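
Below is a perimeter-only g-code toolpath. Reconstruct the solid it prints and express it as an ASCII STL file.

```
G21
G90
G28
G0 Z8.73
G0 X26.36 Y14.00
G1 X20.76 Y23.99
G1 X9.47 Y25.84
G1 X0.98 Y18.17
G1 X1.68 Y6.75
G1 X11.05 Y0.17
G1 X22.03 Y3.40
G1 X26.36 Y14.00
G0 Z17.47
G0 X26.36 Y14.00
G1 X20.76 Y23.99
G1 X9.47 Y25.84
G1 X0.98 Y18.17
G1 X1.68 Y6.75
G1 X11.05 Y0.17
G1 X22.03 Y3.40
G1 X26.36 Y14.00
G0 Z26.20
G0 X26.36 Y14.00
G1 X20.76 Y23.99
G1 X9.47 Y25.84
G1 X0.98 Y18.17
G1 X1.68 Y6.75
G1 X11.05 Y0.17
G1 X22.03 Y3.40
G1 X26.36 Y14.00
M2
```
solid part
  facet normal 0.0000 0.0000 -1.0000
    outer loop
      vertex 9.47 25.84 0.00
      vertex 20.76 23.99 0.00
      vertex 26.36 14.00 0.00
    endloop
  endfacet
  facet normal 0.0000 0.0000 -1.0000
    outer loop
      vertex 0.98 18.17 0.00
      vertex 9.47 25.84 0.00
      vertex 26.36 14.00 0.00
    endloop
  endfacet
  facet normal 0.0000 0.0000 -1.0000
    outer loop
      vertex 1.68 6.75 0.00
      vertex 0.98 18.17 0.00
      vertex 26.36 14.00 0.00
    endloop
  endfacet
  facet normal 0.0000 0.0000 -1.0000
    outer loop
      vertex 11.05 0.17 0.00
      vertex 1.68 6.75 0.00
      vertex 26.36 14.00 0.00
    endloop
  endfacet
  facet normal 0.0000 0.0000 -1.0000
    outer loop
      vertex 22.03 3.40 0.00
      vertex 11.05 0.17 0.00
      vertex 26.36 14.00 0.00
    endloop
  endfacet
  facet normal 0.0000 0.0000 1.0000
    outer loop
      vertex 26.36 14.00 26.20
      vertex 20.76 23.99 26.20
      vertex 9.47 25.84 26.20
    endloop
  endfacet
  facet normal 0.0000 0.0000 1.0000
    outer loop
      vertex 26.36 14.00 26.20
      vertex 9.47 25.84 26.20
      vertex 0.98 18.17 26.20
    endloop
  endfacet
  facet normal 0.0000 0.0000 1.0000
    outer loop
      vertex 26.36 14.00 26.20
      vertex 0.98 18.17 26.20
      vertex 1.68 6.75 26.20
    endloop
  endfacet
  facet normal 0.0000 0.0000 1.0000
    outer loop
      vertex 26.36 14.00 26.20
      vertex 1.68 6.75 26.20
      vertex 11.05 0.17 26.20
    endloop
  endfacet
  facet normal 0.0000 0.0000 1.0000
    outer loop
      vertex 26.36 14.00 26.20
      vertex 11.05 0.17 26.20
      vertex 22.03 3.40 26.20
    endloop
  endfacet
  facet normal 0.8723 0.4890 0.0000
    outer loop
      vertex 26.36 14.00 0.00
      vertex 20.76 23.99 0.00
      vertex 20.76 23.99 26.20
    endloop
  endfacet
  facet normal 0.8723 0.4890 0.0000
    outer loop
      vertex 26.36 14.00 0.00
      vertex 20.76 23.99 26.20
      vertex 26.36 14.00 26.20
    endloop
  endfacet
  facet normal 0.1617 0.9868 0.0000
    outer loop
      vertex 20.76 23.99 0.00
      vertex 9.47 25.84 0.00
      vertex 9.47 25.84 26.20
    endloop
  endfacet
  facet normal 0.1617 0.9868 0.0000
    outer loop
      vertex 20.76 23.99 0.00
      vertex 9.47 25.84 26.20
      vertex 20.76 23.99 26.20
    endloop
  endfacet
  facet normal -0.6704 0.7420 0.0000
    outer loop
      vertex 9.47 25.84 0.00
      vertex 0.98 18.17 0.00
      vertex 0.98 18.17 26.20
    endloop
  endfacet
  facet normal -0.6704 0.7420 0.0000
    outer loop
      vertex 9.47 25.84 0.00
      vertex 0.98 18.17 26.20
      vertex 9.47 25.84 26.20
    endloop
  endfacet
  facet normal -0.9981 -0.0612 0.0000
    outer loop
      vertex 0.98 18.17 0.00
      vertex 1.68 6.75 0.00
      vertex 1.68 6.75 26.20
    endloop
  endfacet
  facet normal -0.9981 -0.0612 0.0000
    outer loop
      vertex 0.98 18.17 0.00
      vertex 1.68 6.75 26.20
      vertex 0.98 18.17 26.20
    endloop
  endfacet
  facet normal -0.5747 -0.8184 0.0000
    outer loop
      vertex 1.68 6.75 0.00
      vertex 11.05 0.17 0.00
      vertex 11.05 0.17 26.20
    endloop
  endfacet
  facet normal -0.5747 -0.8184 0.0000
    outer loop
      vertex 1.68 6.75 0.00
      vertex 11.05 0.17 26.20
      vertex 1.68 6.75 26.20
    endloop
  endfacet
  facet normal 0.2822 -0.9594 0.0000
    outer loop
      vertex 11.05 0.17 0.00
      vertex 22.03 3.40 0.00
      vertex 22.03 3.40 26.20
    endloop
  endfacet
  facet normal 0.2822 -0.9594 0.0000
    outer loop
      vertex 11.05 0.17 0.00
      vertex 22.03 3.40 26.20
      vertex 11.05 0.17 26.20
    endloop
  endfacet
  facet normal 0.9257 -0.3782 0.0000
    outer loop
      vertex 22.03 3.40 0.00
      vertex 26.36 14.00 0.00
      vertex 26.36 14.00 26.20
    endloop
  endfacet
  facet normal 0.9257 -0.3782 0.0000
    outer loop
      vertex 22.03 3.40 0.00
      vertex 26.36 14.00 26.20
      vertex 22.03 3.40 26.20
    endloop
  endfacet
endsolid part

The G0 Z moves step by Δz≈8.73 mm. Every layer's G1 loop is the same polygon, so the solid is a straight extrusion of it from z=0 to z≈26.2. Closing with flat bottom and top caps and triangulating gives 24 facets — a regular 7-sided prism (a cylinder approximated with 7 flat sides), circumscribed radius ≈ 13.2 mm, height ≈ 26.2 mm.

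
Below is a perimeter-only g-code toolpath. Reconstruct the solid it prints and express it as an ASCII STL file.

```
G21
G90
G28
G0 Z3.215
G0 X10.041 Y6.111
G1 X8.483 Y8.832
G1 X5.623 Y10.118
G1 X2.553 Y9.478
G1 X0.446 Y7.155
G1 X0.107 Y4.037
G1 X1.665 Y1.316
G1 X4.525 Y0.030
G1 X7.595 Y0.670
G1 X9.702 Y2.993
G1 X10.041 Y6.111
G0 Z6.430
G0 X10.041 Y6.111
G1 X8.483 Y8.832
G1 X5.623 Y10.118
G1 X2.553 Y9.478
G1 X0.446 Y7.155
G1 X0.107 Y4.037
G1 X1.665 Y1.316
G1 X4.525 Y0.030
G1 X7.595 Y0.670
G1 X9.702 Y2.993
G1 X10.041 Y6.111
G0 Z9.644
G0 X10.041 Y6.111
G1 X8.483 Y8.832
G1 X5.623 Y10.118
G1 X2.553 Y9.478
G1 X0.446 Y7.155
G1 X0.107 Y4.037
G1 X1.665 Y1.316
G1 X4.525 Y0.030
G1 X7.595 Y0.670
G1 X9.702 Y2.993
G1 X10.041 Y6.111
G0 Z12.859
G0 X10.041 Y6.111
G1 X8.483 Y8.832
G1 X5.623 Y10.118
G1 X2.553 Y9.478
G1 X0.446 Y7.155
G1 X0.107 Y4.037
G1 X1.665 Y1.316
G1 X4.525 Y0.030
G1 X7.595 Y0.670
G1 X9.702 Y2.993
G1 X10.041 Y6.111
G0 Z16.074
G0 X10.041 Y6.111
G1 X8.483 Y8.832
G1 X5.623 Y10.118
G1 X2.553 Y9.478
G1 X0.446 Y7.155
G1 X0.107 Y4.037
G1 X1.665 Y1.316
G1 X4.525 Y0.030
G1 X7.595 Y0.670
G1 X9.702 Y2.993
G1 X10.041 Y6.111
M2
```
solid part
  facet normal 0.0000 0.0000 -1.0000
    outer loop
      vertex 5.623 10.118 0.000
      vertex 8.483 8.832 0.000
      vertex 10.041 6.111 0.000
    endloop
  endfacet
  facet normal 0.0000 0.0000 -1.0000
    outer loop
      vertex 2.553 9.478 0.000
      vertex 5.623 10.118 0.000
      vertex 10.041 6.111 0.000
    endloop
  endfacet
  facet normal 0.0000 0.0000 -1.0000
    outer loop
      vertex 0.446 7.155 0.000
      vertex 2.553 9.478 0.000
      vertex 10.041 6.111 0.000
    endloop
  endfacet
  facet normal 0.0000 0.0000 -1.0000
    outer loop
      vertex 0.107 4.037 0.000
      vertex 0.446 7.155 0.000
      vertex 10.041 6.111 0.000
    endloop
  endfacet
  facet normal 0.0000 0.0000 -1.0000
    outer loop
      vertex 1.665 1.316 0.000
      vertex 0.107 4.037 0.000
      vertex 10.041 6.111 0.000
    endloop
  endfacet
  facet normal 0.0000 0.0000 -1.0000
    outer loop
      vertex 4.525 0.030 0.000
      vertex 1.665 1.316 0.000
      vertex 10.041 6.111 0.000
    endloop
  endfacet
  facet normal 0.0000 0.0000 -1.0000
    outer loop
      vertex 7.595 0.670 0.000
      vertex 4.525 0.030 0.000
      vertex 10.041 6.111 0.000
    endloop
  endfacet
  facet normal 0.0000 0.0000 -1.0000
    outer loop
      vertex 9.702 2.993 0.000
      vertex 7.595 0.670 0.000
      vertex 10.041 6.111 0.000
    endloop
  endfacet
  facet normal 0.0000 0.0000 1.0000
    outer loop
      vertex 10.041 6.111 16.074
      vertex 8.483 8.832 16.074
      vertex 5.623 10.118 16.074
    endloop
  endfacet
  facet normal 0.0000 0.0000 1.0000
    outer loop
      vertex 10.041 6.111 16.074
      vertex 5.623 10.118 16.074
      vertex 2.553 9.478 16.074
    endloop
  endfacet
  facet normal 0.0000 0.0000 1.0000
    outer loop
      vertex 10.041 6.111 16.074
      vertex 2.553 9.478 16.074
      vertex 0.446 7.155 16.074
    endloop
  endfacet
  facet normal 0.0000 0.0000 1.0000
    outer loop
      vertex 10.041 6.111 16.074
      vertex 0.446 7.155 16.074
      vertex 0.107 4.037 16.074
    endloop
  endfacet
  facet normal 0.0000 0.0000 1.0000
    outer loop
      vertex 10.041 6.111 16.074
      vertex 0.107 4.037 16.074
      vertex 1.665 1.316 16.074
    endloop
  endfacet
  facet normal 0.0000 0.0000 1.0000
    outer loop
      vertex 10.041 6.111 16.074
      vertex 1.665 1.316 16.074
      vertex 4.525 0.030 16.074
    endloop
  endfacet
  facet normal 0.0000 0.0000 1.0000
    outer loop
      vertex 10.041 6.111 16.074
      vertex 4.525 0.030 16.074
      vertex 7.595 0.670 16.074
    endloop
  endfacet
  facet normal 0.0000 0.0000 1.0000
    outer loop
      vertex 10.041 6.111 16.074
      vertex 7.595 0.670 16.074
      vertex 9.702 2.993 16.074
    endloop
  endfacet
  facet normal 0.8678 0.4969 0.0000
    outer loop
      vertex 10.041 6.111 0.000
      vertex 8.483 8.832 0.000
      vertex 8.483 8.832 16.074
    endloop
  endfacet
  facet normal 0.8678 0.4969 0.0000
    outer loop
      vertex 10.041 6.111 0.000
      vertex 8.483 8.832 16.074
      vertex 10.041 6.111 16.074
    endloop
  endfacet
  facet normal 0.4101 0.9120 0.0000
    outer loop
      vertex 8.483 8.832 0.000
      vertex 5.623 10.118 0.000
      vertex 5.623 10.118 16.074
    endloop
  endfacet
  facet normal 0.4101 0.9120 0.0000
    outer loop
      vertex 8.483 8.832 0.000
      vertex 5.623 10.118 16.074
      vertex 8.483 8.832 16.074
    endloop
  endfacet
  facet normal -0.2041 0.9790 0.0000
    outer loop
      vertex 5.623 10.118 0.000
      vertex 2.553 9.478 0.000
      vertex 2.553 9.478 16.074
    endloop
  endfacet
  facet normal -0.2041 0.9790 0.0000
    outer loop
      vertex 5.623 10.118 0.000
      vertex 2.553 9.478 16.074
      vertex 5.623 10.118 16.074
    endloop
  endfacet
  facet normal -0.7407 0.6718 0.0000
    outer loop
      vertex 2.553 9.478 0.000
      vertex 0.446 7.155 0.000
      vertex 0.446 7.155 16.074
    endloop
  endfacet
  facet normal -0.7407 0.6718 0.0000
    outer loop
      vertex 2.553 9.478 0.000
      vertex 0.446 7.155 16.074
      vertex 2.553 9.478 16.074
    endloop
  endfacet
  facet normal -0.9941 0.1081 0.0000
    outer loop
      vertex 0.446 7.155 0.000
      vertex 0.107 4.037 0.000
      vertex 0.107 4.037 16.074
    endloop
  endfacet
  facet normal -0.9941 0.1081 0.0000
    outer loop
      vertex 0.446 7.155 0.000
      vertex 0.107 4.037 16.074
      vertex 0.446 7.155 16.074
    endloop
  endfacet
  facet normal -0.8678 -0.4969 0.0000
    outer loop
      vertex 0.107 4.037 0.000
      vertex 1.665 1.316 0.000
      vertex 1.665 1.316 16.074
    endloop
  endfacet
  facet normal -0.8678 -0.4969 0.0000
    outer loop
      vertex 0.107 4.037 0.000
      vertex 1.665 1.316 16.074
      vertex 0.107 4.037 16.074
    endloop
  endfacet
  facet normal -0.4101 -0.9120 0.0000
    outer loop
      vertex 1.665 1.316 0.000
      vertex 4.525 0.030 0.000
      vertex 4.525 0.030 16.074
    endloop
  endfacet
  facet normal -0.4101 -0.9120 0.0000
    outer loop
      vertex 1.665 1.316 0.000
      vertex 4.525 0.030 16.074
      vertex 1.665 1.316 16.074
    endloop
  endfacet
  facet normal 0.2041 -0.9790 0.0000
    outer loop
      vertex 4.525 0.030 0.000
      vertex 7.595 0.670 0.000
      vertex 7.595 0.670 16.074
    endloop
  endfacet
  facet normal 0.2041 -0.9790 0.0000
    outer loop
      vertex 4.525 0.030 0.000
      vertex 7.595 0.670 16.074
      vertex 4.525 0.030 16.074
    endloop
  endfacet
  facet normal 0.7407 -0.6718 0.0000
    outer loop
      vertex 7.595 0.670 0.000
      vertex 9.702 2.993 0.000
      vertex 9.702 2.993 16.074
    endloop
  endfacet
  facet normal 0.7407 -0.6718 0.0000
    outer loop
      vertex 7.595 0.670 0.000
      vertex 9.702 2.993 16.074
      vertex 7.595 0.670 16.074
    endloop
  endfacet
  facet normal 0.9941 -0.1081 0.0000
    outer loop
      vertex 9.702 2.993 0.000
      vertex 10.041 6.111 0.000
      vertex 10.041 6.111 16.074
    endloop
  endfacet
  facet normal 0.9941 -0.1081 0.0000
    outer loop
      vertex 9.702 2.993 0.000
      vertex 10.041 6.111 16.074
      vertex 9.702 2.993 16.074
    endloop
  endfacet
endsolid part

The G0 Z moves step by Δz≈3.215 mm. Every layer's G1 loop is the same polygon, so the solid is a straight extrusion of it from z=0 to z≈16.1. Closing with flat bottom and top caps and triangulating gives 36 facets — a regular 10-sided prism (a cylinder approximated with 10 flat sides), circumscribed radius ≈ 5.07 mm, height ≈ 16.1 mm.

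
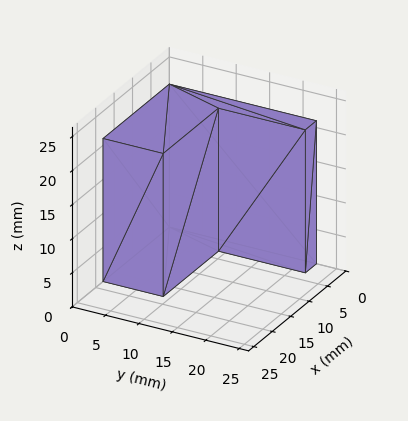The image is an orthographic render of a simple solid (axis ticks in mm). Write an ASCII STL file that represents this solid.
Reading the render: the shape is an L-shaped prism: outer 18 × 22 mm, arm thicknesses ≈ 9 mm (horizontal) and 3 mm (vertical), extruded 21 mm in z (dimensions read to the nearest mm from the axis ticks). For the STL, each face is triangulated and given an outward normal.

solid part
  facet normal 0.0000 0.0000 -1.0000
    outer loop
      vertex 18.00 9.00 0.00
      vertex 18.00 0.00 0.00
      vertex 0.00 0.00 0.00
    endloop
  endfacet
  facet normal 0.0000 0.0000 -1.0000
    outer loop
      vertex 3.00 9.00 0.00
      vertex 18.00 9.00 0.00
      vertex 0.00 0.00 0.00
    endloop
  endfacet
  facet normal 0.0000 0.0000 -1.0000
    outer loop
      vertex 3.00 22.00 0.00
      vertex 3.00 9.00 0.00
      vertex 0.00 0.00 0.00
    endloop
  endfacet
  facet normal 0.0000 0.0000 -1.0000
    outer loop
      vertex 0.00 22.00 0.00
      vertex 3.00 22.00 0.00
      vertex 0.00 0.00 0.00
    endloop
  endfacet
  facet normal 0.0000 0.0000 1.0000
    outer loop
      vertex 0.00 0.00 21.00
      vertex 18.00 0.00 21.00
      vertex 18.00 9.00 21.00
    endloop
  endfacet
  facet normal 0.0000 0.0000 1.0000
    outer loop
      vertex 0.00 0.00 21.00
      vertex 18.00 9.00 21.00
      vertex 3.00 9.00 21.00
    endloop
  endfacet
  facet normal 0.0000 0.0000 1.0000
    outer loop
      vertex 0.00 0.00 21.00
      vertex 3.00 9.00 21.00
      vertex 3.00 22.00 21.00
    endloop
  endfacet
  facet normal 0.0000 0.0000 1.0000
    outer loop
      vertex 0.00 0.00 21.00
      vertex 3.00 22.00 21.00
      vertex 0.00 22.00 21.00
    endloop
  endfacet
  facet normal 0.0000 -1.0000 0.0000
    outer loop
      vertex 0.00 0.00 0.00
      vertex 18.00 0.00 0.00
      vertex 18.00 0.00 21.00
    endloop
  endfacet
  facet normal 0.0000 -1.0000 0.0000
    outer loop
      vertex 0.00 0.00 0.00
      vertex 18.00 0.00 21.00
      vertex 0.00 0.00 21.00
    endloop
  endfacet
  facet normal 1.0000 0.0000 0.0000
    outer loop
      vertex 18.00 0.00 0.00
      vertex 18.00 9.00 0.00
      vertex 18.00 9.00 21.00
    endloop
  endfacet
  facet normal 1.0000 0.0000 0.0000
    outer loop
      vertex 18.00 0.00 0.00
      vertex 18.00 9.00 21.00
      vertex 18.00 0.00 21.00
    endloop
  endfacet
  facet normal 0.0000 1.0000 0.0000
    outer loop
      vertex 18.00 9.00 0.00
      vertex 3.00 9.00 0.00
      vertex 3.00 9.00 21.00
    endloop
  endfacet
  facet normal 0.0000 1.0000 0.0000
    outer loop
      vertex 18.00 9.00 0.00
      vertex 3.00 9.00 21.00
      vertex 18.00 9.00 21.00
    endloop
  endfacet
  facet normal 1.0000 0.0000 0.0000
    outer loop
      vertex 3.00 9.00 0.00
      vertex 3.00 22.00 0.00
      vertex 3.00 22.00 21.00
    endloop
  endfacet
  facet normal 1.0000 0.0000 0.0000
    outer loop
      vertex 3.00 9.00 0.00
      vertex 3.00 22.00 21.00
      vertex 3.00 9.00 21.00
    endloop
  endfacet
  facet normal 0.0000 1.0000 0.0000
    outer loop
      vertex 3.00 22.00 0.00
      vertex 0.00 22.00 0.00
      vertex 0.00 22.00 21.00
    endloop
  endfacet
  facet normal 0.0000 1.0000 0.0000
    outer loop
      vertex 3.00 22.00 0.00
      vertex 0.00 22.00 21.00
      vertex 3.00 22.00 21.00
    endloop
  endfacet
  facet normal -1.0000 0.0000 0.0000
    outer loop
      vertex 0.00 22.00 0.00
      vertex 0.00 0.00 0.00
      vertex 0.00 0.00 21.00
    endloop
  endfacet
  facet normal -1.0000 0.0000 0.0000
    outer loop
      vertex 0.00 22.00 0.00
      vertex 0.00 0.00 21.00
      vertex 0.00 22.00 21.00
    endloop
  endfacet
endsolid part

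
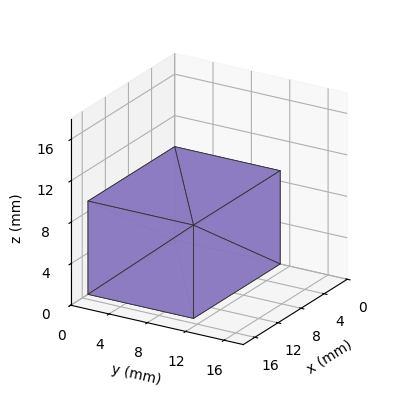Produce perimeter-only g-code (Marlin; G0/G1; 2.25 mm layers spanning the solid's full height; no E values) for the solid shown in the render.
Reading the render: the shape is a rectangular box, roughly 15 × 11 mm footprint and 9 mm tall (dimensions read to the nearest mm from the axis ticks). For the g-code, the solid's height is divided into equal slices at the stated Δz and each level perimeter traced with G1 moves after a G0 lift.

; perimeter-only toolpath
G21 ; units = mm
G90 ; absolute positioning
G28 ; home
; layer 1
G0 Z2.25
G0 X0.00 Y0.00
G1 X15.00 Y0.00
G1 X15.00 Y11.00
G1 X0.00 Y11.00
G1 X0.00 Y0.00
; layer 2
G0 Z4.50
G0 X0.00 Y0.00
G1 X15.00 Y0.00
G1 X15.00 Y11.00
G1 X0.00 Y11.00
G1 X0.00 Y0.00
; layer 3
G0 Z6.75
G0 X0.00 Y0.00
G1 X15.00 Y0.00
G1 X15.00 Y11.00
G1 X0.00 Y11.00
G1 X0.00 Y0.00
; layer 4
G0 Z9.00
G0 X0.00 Y0.00
G1 X15.00 Y0.00
G1 X15.00 Y11.00
G1 X0.00 Y11.00
G1 X0.00 Y0.00
M2 ; end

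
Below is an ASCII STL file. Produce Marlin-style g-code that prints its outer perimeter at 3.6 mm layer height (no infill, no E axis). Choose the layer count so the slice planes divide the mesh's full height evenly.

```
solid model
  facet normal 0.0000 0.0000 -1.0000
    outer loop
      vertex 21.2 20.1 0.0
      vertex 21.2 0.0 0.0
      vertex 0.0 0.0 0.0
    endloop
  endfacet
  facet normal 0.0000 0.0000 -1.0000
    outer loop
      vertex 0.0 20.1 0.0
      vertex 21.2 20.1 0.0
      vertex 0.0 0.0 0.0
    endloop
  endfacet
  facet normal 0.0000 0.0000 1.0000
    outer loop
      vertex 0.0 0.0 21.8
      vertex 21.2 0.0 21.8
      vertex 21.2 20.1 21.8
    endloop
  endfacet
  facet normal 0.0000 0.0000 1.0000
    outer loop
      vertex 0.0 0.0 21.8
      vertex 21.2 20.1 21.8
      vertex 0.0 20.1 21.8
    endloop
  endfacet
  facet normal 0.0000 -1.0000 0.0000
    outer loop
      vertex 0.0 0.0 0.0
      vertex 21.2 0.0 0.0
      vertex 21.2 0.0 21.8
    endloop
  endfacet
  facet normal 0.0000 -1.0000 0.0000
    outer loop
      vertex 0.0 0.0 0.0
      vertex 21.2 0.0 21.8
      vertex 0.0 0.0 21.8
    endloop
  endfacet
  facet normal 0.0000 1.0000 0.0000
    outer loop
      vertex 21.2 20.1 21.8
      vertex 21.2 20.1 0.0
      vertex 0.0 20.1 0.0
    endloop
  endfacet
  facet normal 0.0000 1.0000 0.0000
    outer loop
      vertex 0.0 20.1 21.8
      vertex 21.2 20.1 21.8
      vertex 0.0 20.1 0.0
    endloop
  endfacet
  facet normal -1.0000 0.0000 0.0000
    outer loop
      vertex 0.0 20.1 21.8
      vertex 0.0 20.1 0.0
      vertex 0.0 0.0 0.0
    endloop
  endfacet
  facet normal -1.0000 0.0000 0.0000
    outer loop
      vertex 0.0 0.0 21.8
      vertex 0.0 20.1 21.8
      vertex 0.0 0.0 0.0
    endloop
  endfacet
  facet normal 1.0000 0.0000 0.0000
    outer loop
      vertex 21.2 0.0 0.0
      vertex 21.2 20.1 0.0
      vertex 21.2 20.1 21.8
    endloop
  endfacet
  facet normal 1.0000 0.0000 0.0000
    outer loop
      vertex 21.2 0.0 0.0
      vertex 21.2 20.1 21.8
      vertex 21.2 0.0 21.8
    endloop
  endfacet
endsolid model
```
; perimeter-only toolpath
G21 ; units = mm
G90 ; absolute positioning
G28 ; home
; layer 1
G0 Z3.6
G0 X0.0 Y0.0
G1 X21.2 Y0.0
G1 X21.2 Y20.1
G1 X0.0 Y20.1
G1 X0.0 Y0.0
; layer 2
G0 Z7.3
G0 X0.0 Y0.0
G1 X21.2 Y0.0
G1 X21.2 Y20.1
G1 X0.0 Y20.1
G1 X0.0 Y0.0
; layer 3
G0 Z10.9
G0 X0.0 Y0.0
G1 X21.2 Y0.0
G1 X21.2 Y20.1
G1 X0.0 Y20.1
G1 X0.0 Y0.0
; layer 4
G0 Z14.5
G0 X0.0 Y0.0
G1 X21.2 Y0.0
G1 X21.2 Y20.1
G1 X0.0 Y20.1
G1 X0.0 Y0.0
; layer 5
G0 Z18.2
G0 X0.0 Y0.0
G1 X21.2 Y0.0
G1 X21.2 Y20.1
G1 X0.0 Y20.1
G1 X0.0 Y0.0
; layer 6
G0 Z21.8
G0 X0.0 Y0.0
G1 X21.2 Y0.0
G1 X21.2 Y20.1
G1 X0.0 Y20.1
G1 X0.0 Y0.0
M2 ; end

The solid is a rectangular box, roughly 21.2 × 20.1 mm footprint and 21.8 mm tall. Slicing at Δz = 3.6 mm — 6 equal slices spanning the solid's height, so layer i sits at z = i·h/6 — gives 6 non-empty perimeters. Each is a 4-segment closed polygon; G0 lifts to the layer z and rapids to the start vertex, then G1 traces the edges.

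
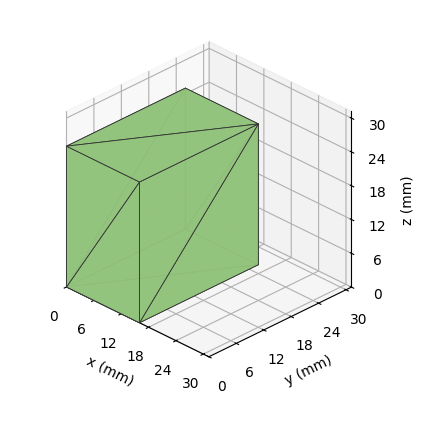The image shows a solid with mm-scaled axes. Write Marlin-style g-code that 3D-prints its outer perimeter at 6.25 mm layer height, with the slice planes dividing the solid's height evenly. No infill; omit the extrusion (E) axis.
Reading the render: the shape is a rectangular box, roughly 16 × 26 mm footprint and 25 mm tall (dimensions read to the nearest mm from the axis ticks). For the g-code, the solid's height is divided into equal slices at the stated Δz and each level perimeter traced with G1 moves after a G0 lift.

; perimeter-only toolpath
G21 ; units = mm
G90 ; absolute positioning
G28 ; home
; layer 1
G0 Z6.25
G0 X0.00 Y0.00
G1 X16.00 Y0.00
G1 X16.00 Y26.00
G1 X0.00 Y26.00
G1 X0.00 Y0.00
; layer 2
G0 Z12.50
G0 X0.00 Y0.00
G1 X16.00 Y0.00
G1 X16.00 Y26.00
G1 X0.00 Y26.00
G1 X0.00 Y0.00
; layer 3
G0 Z18.75
G0 X0.00 Y0.00
G1 X16.00 Y0.00
G1 X16.00 Y26.00
G1 X0.00 Y26.00
G1 X0.00 Y0.00
; layer 4
G0 Z25.00
G0 X0.00 Y0.00
G1 X16.00 Y0.00
G1 X16.00 Y26.00
G1 X0.00 Y26.00
G1 X0.00 Y0.00
M2 ; end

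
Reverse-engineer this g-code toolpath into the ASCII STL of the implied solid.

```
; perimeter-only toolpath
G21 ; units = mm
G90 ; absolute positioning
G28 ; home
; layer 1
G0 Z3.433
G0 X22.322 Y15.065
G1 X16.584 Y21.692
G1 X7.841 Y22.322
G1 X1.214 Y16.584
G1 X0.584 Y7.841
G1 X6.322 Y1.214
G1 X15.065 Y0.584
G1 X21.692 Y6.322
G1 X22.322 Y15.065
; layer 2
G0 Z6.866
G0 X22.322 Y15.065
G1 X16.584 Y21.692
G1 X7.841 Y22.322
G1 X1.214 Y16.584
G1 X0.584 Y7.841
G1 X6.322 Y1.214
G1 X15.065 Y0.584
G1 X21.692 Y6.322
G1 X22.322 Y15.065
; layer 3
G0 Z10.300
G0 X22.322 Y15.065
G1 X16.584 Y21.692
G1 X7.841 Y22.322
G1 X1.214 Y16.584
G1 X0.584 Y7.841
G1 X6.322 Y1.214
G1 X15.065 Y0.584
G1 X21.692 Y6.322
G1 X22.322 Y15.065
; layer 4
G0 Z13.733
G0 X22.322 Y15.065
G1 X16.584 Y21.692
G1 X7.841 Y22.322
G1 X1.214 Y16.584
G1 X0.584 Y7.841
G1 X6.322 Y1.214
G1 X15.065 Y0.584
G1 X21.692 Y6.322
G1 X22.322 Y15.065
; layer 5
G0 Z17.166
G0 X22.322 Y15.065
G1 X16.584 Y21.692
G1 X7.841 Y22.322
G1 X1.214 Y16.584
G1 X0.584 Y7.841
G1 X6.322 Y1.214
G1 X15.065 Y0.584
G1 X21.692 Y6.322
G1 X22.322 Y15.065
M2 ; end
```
solid part
  facet normal 0.0000 0.0000 -1.0000
    outer loop
      vertex 7.841 22.322 0.000
      vertex 16.584 21.692 0.000
      vertex 22.322 15.065 0.000
    endloop
  endfacet
  facet normal 0.0000 0.0000 -1.0000
    outer loop
      vertex 1.214 16.584 0.000
      vertex 7.841 22.322 0.000
      vertex 22.322 15.065 0.000
    endloop
  endfacet
  facet normal 0.0000 0.0000 -1.0000
    outer loop
      vertex 0.584 7.841 0.000
      vertex 1.214 16.584 0.000
      vertex 22.322 15.065 0.000
    endloop
  endfacet
  facet normal 0.0000 0.0000 -1.0000
    outer loop
      vertex 6.322 1.214 0.000
      vertex 0.584 7.841 0.000
      vertex 22.322 15.065 0.000
    endloop
  endfacet
  facet normal 0.0000 0.0000 -1.0000
    outer loop
      vertex 15.065 0.584 0.000
      vertex 6.322 1.214 0.000
      vertex 22.322 15.065 0.000
    endloop
  endfacet
  facet normal 0.0000 0.0000 -1.0000
    outer loop
      vertex 21.692 6.322 0.000
      vertex 15.065 0.584 0.000
      vertex 22.322 15.065 0.000
    endloop
  endfacet
  facet normal 0.0000 0.0000 1.0000
    outer loop
      vertex 22.322 15.065 17.166
      vertex 16.584 21.692 17.166
      vertex 7.841 22.322 17.166
    endloop
  endfacet
  facet normal 0.0000 0.0000 1.0000
    outer loop
      vertex 22.322 15.065 17.166
      vertex 7.841 22.322 17.166
      vertex 1.214 16.584 17.166
    endloop
  endfacet
  facet normal 0.0000 0.0000 1.0000
    outer loop
      vertex 22.322 15.065 17.166
      vertex 1.214 16.584 17.166
      vertex 0.584 7.841 17.166
    endloop
  endfacet
  facet normal 0.0000 0.0000 1.0000
    outer loop
      vertex 22.322 15.065 17.166
      vertex 0.584 7.841 17.166
      vertex 6.322 1.214 17.166
    endloop
  endfacet
  facet normal 0.0000 0.0000 1.0000
    outer loop
      vertex 22.322 15.065 17.166
      vertex 6.322 1.214 17.166
      vertex 15.065 0.584 17.166
    endloop
  endfacet
  facet normal 0.0000 0.0000 1.0000
    outer loop
      vertex 22.322 15.065 17.166
      vertex 15.065 0.584 17.166
      vertex 21.692 6.322 17.166
    endloop
  endfacet
  facet normal 0.7560 0.6546 0.0000
    outer loop
      vertex 22.322 15.065 0.000
      vertex 16.584 21.692 0.000
      vertex 16.584 21.692 17.166
    endloop
  endfacet
  facet normal 0.7560 0.6546 0.0000
    outer loop
      vertex 22.322 15.065 0.000
      vertex 16.584 21.692 17.166
      vertex 22.322 15.065 17.166
    endloop
  endfacet
  facet normal 0.0719 0.9974 0.0000
    outer loop
      vertex 16.584 21.692 0.000
      vertex 7.841 22.322 0.000
      vertex 7.841 22.322 17.166
    endloop
  endfacet
  facet normal 0.0719 0.9974 0.0000
    outer loop
      vertex 16.584 21.692 0.000
      vertex 7.841 22.322 17.166
      vertex 16.584 21.692 17.166
    endloop
  endfacet
  facet normal -0.6546 0.7560 0.0000
    outer loop
      vertex 7.841 22.322 0.000
      vertex 1.214 16.584 0.000
      vertex 1.214 16.584 17.166
    endloop
  endfacet
  facet normal -0.6546 0.7560 0.0000
    outer loop
      vertex 7.841 22.322 0.000
      vertex 1.214 16.584 17.166
      vertex 7.841 22.322 17.166
    endloop
  endfacet
  facet normal -0.9974 0.0719 0.0000
    outer loop
      vertex 1.214 16.584 0.000
      vertex 0.584 7.841 0.000
      vertex 0.584 7.841 17.166
    endloop
  endfacet
  facet normal -0.9974 0.0719 0.0000
    outer loop
      vertex 1.214 16.584 0.000
      vertex 0.584 7.841 17.166
      vertex 1.214 16.584 17.166
    endloop
  endfacet
  facet normal -0.7560 -0.6546 0.0000
    outer loop
      vertex 0.584 7.841 0.000
      vertex 6.322 1.214 0.000
      vertex 6.322 1.214 17.166
    endloop
  endfacet
  facet normal -0.7560 -0.6546 0.0000
    outer loop
      vertex 0.584 7.841 0.000
      vertex 6.322 1.214 17.166
      vertex 0.584 7.841 17.166
    endloop
  endfacet
  facet normal -0.0719 -0.9974 0.0000
    outer loop
      vertex 6.322 1.214 0.000
      vertex 15.065 0.584 0.000
      vertex 15.065 0.584 17.166
    endloop
  endfacet
  facet normal -0.0719 -0.9974 0.0000
    outer loop
      vertex 6.322 1.214 0.000
      vertex 15.065 0.584 17.166
      vertex 6.322 1.214 17.166
    endloop
  endfacet
  facet normal 0.6546 -0.7560 0.0000
    outer loop
      vertex 15.065 0.584 0.000
      vertex 21.692 6.322 0.000
      vertex 21.692 6.322 17.166
    endloop
  endfacet
  facet normal 0.6546 -0.7560 0.0000
    outer loop
      vertex 15.065 0.584 0.000
      vertex 21.692 6.322 17.166
      vertex 15.065 0.584 17.166
    endloop
  endfacet
  facet normal 0.9974 -0.0719 0.0000
    outer loop
      vertex 21.692 6.322 0.000
      vertex 22.322 15.065 0.000
      vertex 22.322 15.065 17.166
    endloop
  endfacet
  facet normal 0.9974 -0.0719 0.0000
    outer loop
      vertex 21.692 6.322 0.000
      vertex 22.322 15.065 17.166
      vertex 21.692 6.322 17.166
    endloop
  endfacet
endsolid part

The G0 Z moves step by Δz≈3.433 mm. Every layer's G1 loop is the same polygon, so the solid is a straight extrusion of it from z=0 to z≈17.2. Closing with flat bottom and top caps and triangulating gives 28 facets — a regular 8-sided prism (a cylinder approximated with 8 flat sides), circumscribed radius ≈ 11.5 mm, height ≈ 17.2 mm.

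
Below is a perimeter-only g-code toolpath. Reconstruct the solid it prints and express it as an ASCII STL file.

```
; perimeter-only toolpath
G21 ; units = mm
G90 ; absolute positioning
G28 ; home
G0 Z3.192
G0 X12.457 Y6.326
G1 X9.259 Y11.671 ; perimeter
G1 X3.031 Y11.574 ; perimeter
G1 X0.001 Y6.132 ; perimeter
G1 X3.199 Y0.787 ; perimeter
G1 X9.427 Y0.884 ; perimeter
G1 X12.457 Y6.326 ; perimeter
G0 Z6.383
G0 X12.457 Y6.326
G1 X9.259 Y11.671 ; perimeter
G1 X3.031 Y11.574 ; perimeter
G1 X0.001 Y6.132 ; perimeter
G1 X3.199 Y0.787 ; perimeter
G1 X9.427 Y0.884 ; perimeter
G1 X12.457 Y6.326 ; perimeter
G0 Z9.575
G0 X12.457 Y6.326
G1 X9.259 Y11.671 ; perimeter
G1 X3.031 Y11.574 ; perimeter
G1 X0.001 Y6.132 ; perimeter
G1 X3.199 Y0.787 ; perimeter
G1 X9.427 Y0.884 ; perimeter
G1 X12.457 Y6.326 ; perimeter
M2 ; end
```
solid part
  facet normal 0.0000 0.0000 -1.0000
    outer loop
      vertex 3.031 11.574 0.000
      vertex 9.259 11.671 0.000
      vertex 12.457 6.326 0.000
    endloop
  endfacet
  facet normal 0.0000 0.0000 -1.0000
    outer loop
      vertex 0.001 6.132 0.000
      vertex 3.031 11.574 0.000
      vertex 12.457 6.326 0.000
    endloop
  endfacet
  facet normal 0.0000 0.0000 -1.0000
    outer loop
      vertex 3.199 0.787 0.000
      vertex 0.001 6.132 0.000
      vertex 12.457 6.326 0.000
    endloop
  endfacet
  facet normal 0.0000 0.0000 -1.0000
    outer loop
      vertex 9.427 0.884 0.000
      vertex 3.199 0.787 0.000
      vertex 12.457 6.326 0.000
    endloop
  endfacet
  facet normal 0.0000 0.0000 1.0000
    outer loop
      vertex 12.457 6.326 9.575
      vertex 9.259 11.671 9.575
      vertex 3.031 11.574 9.575
    endloop
  endfacet
  facet normal 0.0000 0.0000 1.0000
    outer loop
      vertex 12.457 6.326 9.575
      vertex 3.031 11.574 9.575
      vertex 0.001 6.132 9.575
    endloop
  endfacet
  facet normal 0.0000 0.0000 1.0000
    outer loop
      vertex 12.457 6.326 9.575
      vertex 0.001 6.132 9.575
      vertex 3.199 0.787 9.575
    endloop
  endfacet
  facet normal 0.0000 0.0000 1.0000
    outer loop
      vertex 12.457 6.326 9.575
      vertex 3.199 0.787 9.575
      vertex 9.427 0.884 9.575
    endloop
  endfacet
  facet normal 0.8581 0.5134 0.0000
    outer loop
      vertex 12.457 6.326 0.000
      vertex 9.259 11.671 0.000
      vertex 9.259 11.671 9.575
    endloop
  endfacet
  facet normal 0.8581 0.5134 0.0000
    outer loop
      vertex 12.457 6.326 0.000
      vertex 9.259 11.671 9.575
      vertex 12.457 6.326 9.575
    endloop
  endfacet
  facet normal -0.0156 0.9999 0.0000
    outer loop
      vertex 9.259 11.671 0.000
      vertex 3.031 11.574 0.000
      vertex 3.031 11.574 9.575
    endloop
  endfacet
  facet normal -0.0156 0.9999 0.0000
    outer loop
      vertex 9.259 11.671 0.000
      vertex 3.031 11.574 9.575
      vertex 9.259 11.671 9.575
    endloop
  endfacet
  facet normal -0.8737 0.4865 0.0000
    outer loop
      vertex 3.031 11.574 0.000
      vertex 0.001 6.132 0.000
      vertex 0.001 6.132 9.575
    endloop
  endfacet
  facet normal -0.8737 0.4865 0.0000
    outer loop
      vertex 3.031 11.574 0.000
      vertex 0.001 6.132 9.575
      vertex 3.031 11.574 9.575
    endloop
  endfacet
  facet normal -0.8581 -0.5134 0.0000
    outer loop
      vertex 0.001 6.132 0.000
      vertex 3.199 0.787 0.000
      vertex 3.199 0.787 9.575
    endloop
  endfacet
  facet normal -0.8581 -0.5134 0.0000
    outer loop
      vertex 0.001 6.132 0.000
      vertex 3.199 0.787 9.575
      vertex 0.001 6.132 9.575
    endloop
  endfacet
  facet normal 0.0156 -0.9999 0.0000
    outer loop
      vertex 3.199 0.787 0.000
      vertex 9.427 0.884 0.000
      vertex 9.427 0.884 9.575
    endloop
  endfacet
  facet normal 0.0156 -0.9999 0.0000
    outer loop
      vertex 3.199 0.787 0.000
      vertex 9.427 0.884 9.575
      vertex 3.199 0.787 9.575
    endloop
  endfacet
  facet normal 0.8737 -0.4865 0.0000
    outer loop
      vertex 9.427 0.884 0.000
      vertex 12.457 6.326 0.000
      vertex 12.457 6.326 9.575
    endloop
  endfacet
  facet normal 0.8737 -0.4865 0.0000
    outer loop
      vertex 9.427 0.884 0.000
      vertex 12.457 6.326 9.575
      vertex 9.427 0.884 9.575
    endloop
  endfacet
endsolid part

The G0 Z moves step by Δz≈3.192 mm. Every layer's G1 loop is the same polygon, so the solid is a straight extrusion of it from z=0 to z≈9.57. Closing with flat bottom and top caps and triangulating gives 20 facets — a regular 6-sided prism (a cylinder approximated with 6 flat sides), circumscribed radius ≈ 6.23 mm, height ≈ 9.57 mm.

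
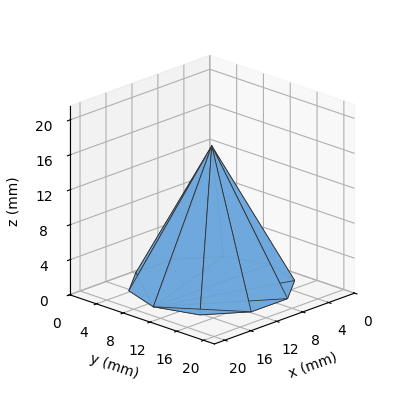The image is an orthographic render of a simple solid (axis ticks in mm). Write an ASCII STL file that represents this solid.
Reading the render: the shape is a regular 10-sided pyramid, base circumscribed radius ≈ 9 mm, apex at z ≈ 16 mm (dimensions read to the nearest mm from the axis ticks). For the STL, each face is triangulated and given an outward normal.

solid part
  facet normal 0.0000 0.0000 -1.0000
    outer loop
      vertex 11.8 17.6 0.0
      vertex 16.3 14.3 0.0
      vertex 18.0 9.0 0.0
    endloop
  endfacet
  facet normal 0.0000 0.0000 -1.0000
    outer loop
      vertex 6.2 17.6 0.0
      vertex 11.8 17.6 0.0
      vertex 18.0 9.0 0.0
    endloop
  endfacet
  facet normal 0.0000 0.0000 -1.0000
    outer loop
      vertex 1.7 14.3 0.0
      vertex 6.2 17.6 0.0
      vertex 18.0 9.0 0.0
    endloop
  endfacet
  facet normal 0.0000 0.0000 -1.0000
    outer loop
      vertex 0.0 9.0 0.0
      vertex 1.7 14.3 0.0
      vertex 18.0 9.0 0.0
    endloop
  endfacet
  facet normal 0.0000 0.0000 -1.0000
    outer loop
      vertex 1.7 3.7 0.0
      vertex 0.0 9.0 0.0
      vertex 18.0 9.0 0.0
    endloop
  endfacet
  facet normal 0.0000 0.0000 -1.0000
    outer loop
      vertex 6.2 0.4 0.0
      vertex 1.7 3.7 0.0
      vertex 18.0 9.0 0.0
    endloop
  endfacet
  facet normal 0.0000 0.0000 -1.0000
    outer loop
      vertex 11.8 0.4 0.0
      vertex 6.2 0.4 0.0
      vertex 18.0 9.0 0.0
    endloop
  endfacet
  facet normal 0.0000 0.0000 -1.0000
    outer loop
      vertex 16.3 3.7 0.0
      vertex 11.8 0.4 0.0
      vertex 18.0 9.0 0.0
    endloop
  endfacet
  facet normal 0.8394 0.2692 0.4722
    outer loop
      vertex 18.0 9.0 0.0
      vertex 16.3 14.3 0.0
      vertex 9.0 9.0 16.0
    endloop
  endfacet
  facet normal 0.5210 0.7105 0.4731
    outer loop
      vertex 16.3 14.3 0.0
      vertex 11.8 17.6 0.0
      vertex 9.0 9.0 16.0
    endloop
  endfacet
  facet normal 0.0000 0.8808 0.4734
    outer loop
      vertex 11.8 17.6 0.0
      vertex 6.2 17.6 0.0
      vertex 9.0 9.0 16.0
    endloop
  endfacet
  facet normal -0.5210 0.7105 0.4731
    outer loop
      vertex 6.2 17.6 0.0
      vertex 1.7 14.3 0.0
      vertex 9.0 9.0 16.0
    endloop
  endfacet
  facet normal -0.8394 0.2692 0.4722
    outer loop
      vertex 1.7 14.3 0.0
      vertex 0.0 9.0 0.0
      vertex 9.0 9.0 16.0
    endloop
  endfacet
  facet normal -0.8394 -0.2692 0.4722
    outer loop
      vertex 0.0 9.0 0.0
      vertex 1.7 3.7 0.0
      vertex 9.0 9.0 16.0
    endloop
  endfacet
  facet normal -0.5210 -0.7105 0.4731
    outer loop
      vertex 1.7 3.7 0.0
      vertex 6.2 0.4 0.0
      vertex 9.0 9.0 16.0
    endloop
  endfacet
  facet normal 0.0000 -0.8808 0.4734
    outer loop
      vertex 6.2 0.4 0.0
      vertex 11.8 0.4 0.0
      vertex 9.0 9.0 16.0
    endloop
  endfacet
  facet normal 0.5210 -0.7105 0.4731
    outer loop
      vertex 11.8 0.4 0.0
      vertex 16.3 3.7 0.0
      vertex 9.0 9.0 16.0
    endloop
  endfacet
  facet normal 0.8394 -0.2692 0.4722
    outer loop
      vertex 16.3 3.7 0.0
      vertex 18.0 9.0 0.0
      vertex 9.0 9.0 16.0
    endloop
  endfacet
endsolid part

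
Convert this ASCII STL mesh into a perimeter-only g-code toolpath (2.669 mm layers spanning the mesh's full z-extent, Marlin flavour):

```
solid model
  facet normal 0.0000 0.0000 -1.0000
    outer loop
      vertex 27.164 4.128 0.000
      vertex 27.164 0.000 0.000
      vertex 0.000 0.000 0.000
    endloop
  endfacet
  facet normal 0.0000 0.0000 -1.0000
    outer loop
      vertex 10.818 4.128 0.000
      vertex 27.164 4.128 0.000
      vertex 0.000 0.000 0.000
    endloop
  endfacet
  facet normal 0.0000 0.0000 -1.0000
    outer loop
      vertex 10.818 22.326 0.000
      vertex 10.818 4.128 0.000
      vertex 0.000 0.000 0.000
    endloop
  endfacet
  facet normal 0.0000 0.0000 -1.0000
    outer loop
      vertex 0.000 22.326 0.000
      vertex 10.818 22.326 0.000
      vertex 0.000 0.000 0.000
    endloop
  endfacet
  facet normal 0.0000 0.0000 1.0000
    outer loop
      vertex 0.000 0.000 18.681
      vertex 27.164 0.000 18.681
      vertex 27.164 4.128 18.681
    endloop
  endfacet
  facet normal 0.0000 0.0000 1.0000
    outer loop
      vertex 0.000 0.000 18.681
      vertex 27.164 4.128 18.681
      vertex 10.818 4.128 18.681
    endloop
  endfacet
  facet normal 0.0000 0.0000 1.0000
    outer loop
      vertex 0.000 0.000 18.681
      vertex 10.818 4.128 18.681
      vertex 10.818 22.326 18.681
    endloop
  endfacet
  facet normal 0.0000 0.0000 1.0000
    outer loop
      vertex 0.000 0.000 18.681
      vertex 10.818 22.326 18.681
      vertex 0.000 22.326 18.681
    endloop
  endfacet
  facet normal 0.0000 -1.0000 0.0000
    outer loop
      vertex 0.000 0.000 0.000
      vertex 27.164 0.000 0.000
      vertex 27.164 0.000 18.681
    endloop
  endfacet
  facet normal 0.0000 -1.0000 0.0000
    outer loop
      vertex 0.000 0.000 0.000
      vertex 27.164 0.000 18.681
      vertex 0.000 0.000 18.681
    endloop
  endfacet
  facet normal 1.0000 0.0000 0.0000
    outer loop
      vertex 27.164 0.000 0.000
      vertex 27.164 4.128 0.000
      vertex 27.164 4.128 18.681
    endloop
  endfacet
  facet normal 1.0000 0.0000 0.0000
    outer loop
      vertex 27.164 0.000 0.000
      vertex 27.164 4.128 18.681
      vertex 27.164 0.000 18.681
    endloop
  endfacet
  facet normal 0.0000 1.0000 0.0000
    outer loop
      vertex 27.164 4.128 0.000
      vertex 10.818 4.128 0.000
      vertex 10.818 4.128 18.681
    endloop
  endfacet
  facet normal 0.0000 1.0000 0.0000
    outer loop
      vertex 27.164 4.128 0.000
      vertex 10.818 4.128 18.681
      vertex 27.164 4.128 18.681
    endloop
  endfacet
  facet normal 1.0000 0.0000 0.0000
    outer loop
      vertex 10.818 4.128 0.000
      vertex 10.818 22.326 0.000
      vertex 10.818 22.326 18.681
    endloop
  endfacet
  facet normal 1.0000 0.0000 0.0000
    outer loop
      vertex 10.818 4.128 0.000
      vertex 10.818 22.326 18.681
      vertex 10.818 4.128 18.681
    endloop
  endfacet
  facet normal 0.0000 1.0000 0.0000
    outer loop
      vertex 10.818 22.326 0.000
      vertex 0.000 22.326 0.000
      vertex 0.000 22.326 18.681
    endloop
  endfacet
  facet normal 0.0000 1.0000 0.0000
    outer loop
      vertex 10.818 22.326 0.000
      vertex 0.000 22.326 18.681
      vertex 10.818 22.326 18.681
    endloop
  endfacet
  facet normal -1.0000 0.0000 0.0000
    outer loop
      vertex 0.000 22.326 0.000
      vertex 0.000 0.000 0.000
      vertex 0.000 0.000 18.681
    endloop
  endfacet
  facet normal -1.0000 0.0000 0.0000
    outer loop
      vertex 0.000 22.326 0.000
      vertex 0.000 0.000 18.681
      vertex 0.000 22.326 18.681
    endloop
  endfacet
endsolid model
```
; perimeter-only toolpath
G21 ; units = mm
G90 ; absolute positioning
G28 ; home
; layer 1
G0 Z2.669
G0 X0.000 Y0.000
G1 X27.164 Y0.000
G1 X27.164 Y4.128
G1 X10.818 Y4.128
G1 X10.818 Y22.326
G1 X0.000 Y22.326
G1 X0.000 Y0.000
; layer 2
G0 Z5.337
G0 X0.000 Y0.000
G1 X27.164 Y0.000
G1 X27.164 Y4.128
G1 X10.818 Y4.128
G1 X10.818 Y22.326
G1 X0.000 Y22.326
G1 X0.000 Y0.000
; layer 3
G0 Z8.006
G0 X0.000 Y0.000
G1 X27.164 Y0.000
G1 X27.164 Y4.128
G1 X10.818 Y4.128
G1 X10.818 Y22.326
G1 X0.000 Y22.326
G1 X0.000 Y0.000
; layer 4
G0 Z10.675
G0 X0.000 Y0.000
G1 X27.164 Y0.000
G1 X27.164 Y4.128
G1 X10.818 Y4.128
G1 X10.818 Y22.326
G1 X0.000 Y22.326
G1 X0.000 Y0.000
; layer 5
G0 Z13.344
G0 X0.000 Y0.000
G1 X27.164 Y0.000
G1 X27.164 Y4.128
G1 X10.818 Y4.128
G1 X10.818 Y22.326
G1 X0.000 Y22.326
G1 X0.000 Y0.000
; layer 6
G0 Z16.012
G0 X0.000 Y0.000
G1 X27.164 Y0.000
G1 X27.164 Y4.128
G1 X10.818 Y4.128
G1 X10.818 Y22.326
G1 X0.000 Y22.326
G1 X0.000 Y0.000
; layer 7
G0 Z18.681
G0 X0.000 Y0.000
G1 X27.164 Y0.000
G1 X27.164 Y4.128
G1 X10.818 Y4.128
G1 X10.818 Y22.326
G1 X0.000 Y22.326
G1 X0.000 Y0.000
M2 ; end

The solid is an L-shaped prism: outer 27.2 × 22.3 mm, arm thicknesses ≈ 4.13 mm (horizontal) and 10.8 mm (vertical), extruded 18.7 mm in z. Slicing at Δz = 2.669 mm — 7 equal slices spanning the solid's height, so layer i sits at z = i·h/7 — gives 7 non-empty perimeters. Each is a 6-segment closed polygon; G0 lifts to the layer z and rapids to the start vertex, then G1 traces the edges.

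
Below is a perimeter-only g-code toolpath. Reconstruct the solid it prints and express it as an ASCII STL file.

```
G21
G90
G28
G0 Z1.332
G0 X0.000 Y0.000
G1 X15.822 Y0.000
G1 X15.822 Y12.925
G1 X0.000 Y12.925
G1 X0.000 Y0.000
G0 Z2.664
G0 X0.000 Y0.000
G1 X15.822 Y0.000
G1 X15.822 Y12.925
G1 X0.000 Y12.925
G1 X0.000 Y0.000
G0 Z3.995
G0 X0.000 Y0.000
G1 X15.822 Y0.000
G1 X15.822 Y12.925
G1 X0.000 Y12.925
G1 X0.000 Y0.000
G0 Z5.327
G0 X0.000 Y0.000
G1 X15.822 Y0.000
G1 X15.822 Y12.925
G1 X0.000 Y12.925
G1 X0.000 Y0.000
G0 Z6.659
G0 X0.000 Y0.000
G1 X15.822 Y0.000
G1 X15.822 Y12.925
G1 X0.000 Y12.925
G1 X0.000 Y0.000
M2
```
solid part
  facet normal 0.0000 0.0000 -1.0000
    outer loop
      vertex 15.822 12.925 0.000
      vertex 15.822 0.000 0.000
      vertex 0.000 0.000 0.000
    endloop
  endfacet
  facet normal 0.0000 0.0000 -1.0000
    outer loop
      vertex 0.000 12.925 0.000
      vertex 15.822 12.925 0.000
      vertex 0.000 0.000 0.000
    endloop
  endfacet
  facet normal 0.0000 0.0000 1.0000
    outer loop
      vertex 0.000 0.000 6.659
      vertex 15.822 0.000 6.659
      vertex 15.822 12.925 6.659
    endloop
  endfacet
  facet normal 0.0000 0.0000 1.0000
    outer loop
      vertex 0.000 0.000 6.659
      vertex 15.822 12.925 6.659
      vertex 0.000 12.925 6.659
    endloop
  endfacet
  facet normal 0.0000 -1.0000 0.0000
    outer loop
      vertex 0.000 0.000 0.000
      vertex 15.822 0.000 0.000
      vertex 15.822 0.000 6.659
    endloop
  endfacet
  facet normal 0.0000 -1.0000 0.0000
    outer loop
      vertex 0.000 0.000 0.000
      vertex 15.822 0.000 6.659
      vertex 0.000 0.000 6.659
    endloop
  endfacet
  facet normal 0.0000 1.0000 0.0000
    outer loop
      vertex 15.822 12.925 6.659
      vertex 15.822 12.925 0.000
      vertex 0.000 12.925 0.000
    endloop
  endfacet
  facet normal 0.0000 1.0000 0.0000
    outer loop
      vertex 0.000 12.925 6.659
      vertex 15.822 12.925 6.659
      vertex 0.000 12.925 0.000
    endloop
  endfacet
  facet normal -1.0000 0.0000 0.0000
    outer loop
      vertex 0.000 12.925 6.659
      vertex 0.000 12.925 0.000
      vertex 0.000 0.000 0.000
    endloop
  endfacet
  facet normal -1.0000 0.0000 0.0000
    outer loop
      vertex 0.000 0.000 6.659
      vertex 0.000 12.925 6.659
      vertex 0.000 0.000 0.000
    endloop
  endfacet
  facet normal 1.0000 0.0000 0.0000
    outer loop
      vertex 15.822 0.000 0.000
      vertex 15.822 12.925 0.000
      vertex 15.822 12.925 6.659
    endloop
  endfacet
  facet normal 1.0000 0.0000 0.0000
    outer loop
      vertex 15.822 0.000 0.000
      vertex 15.822 12.925 6.659
      vertex 15.822 0.000 6.659
    endloop
  endfacet
endsolid part

The G0 Z moves step by Δz≈1.332 mm. Every layer's G1 loop is the same polygon, so the solid is a straight extrusion of it from z=0 to z≈6.66. Closing with flat bottom and top caps and triangulating gives 12 facets — a rectangular box, roughly 15.8 × 12.9 mm footprint and 6.66 mm tall.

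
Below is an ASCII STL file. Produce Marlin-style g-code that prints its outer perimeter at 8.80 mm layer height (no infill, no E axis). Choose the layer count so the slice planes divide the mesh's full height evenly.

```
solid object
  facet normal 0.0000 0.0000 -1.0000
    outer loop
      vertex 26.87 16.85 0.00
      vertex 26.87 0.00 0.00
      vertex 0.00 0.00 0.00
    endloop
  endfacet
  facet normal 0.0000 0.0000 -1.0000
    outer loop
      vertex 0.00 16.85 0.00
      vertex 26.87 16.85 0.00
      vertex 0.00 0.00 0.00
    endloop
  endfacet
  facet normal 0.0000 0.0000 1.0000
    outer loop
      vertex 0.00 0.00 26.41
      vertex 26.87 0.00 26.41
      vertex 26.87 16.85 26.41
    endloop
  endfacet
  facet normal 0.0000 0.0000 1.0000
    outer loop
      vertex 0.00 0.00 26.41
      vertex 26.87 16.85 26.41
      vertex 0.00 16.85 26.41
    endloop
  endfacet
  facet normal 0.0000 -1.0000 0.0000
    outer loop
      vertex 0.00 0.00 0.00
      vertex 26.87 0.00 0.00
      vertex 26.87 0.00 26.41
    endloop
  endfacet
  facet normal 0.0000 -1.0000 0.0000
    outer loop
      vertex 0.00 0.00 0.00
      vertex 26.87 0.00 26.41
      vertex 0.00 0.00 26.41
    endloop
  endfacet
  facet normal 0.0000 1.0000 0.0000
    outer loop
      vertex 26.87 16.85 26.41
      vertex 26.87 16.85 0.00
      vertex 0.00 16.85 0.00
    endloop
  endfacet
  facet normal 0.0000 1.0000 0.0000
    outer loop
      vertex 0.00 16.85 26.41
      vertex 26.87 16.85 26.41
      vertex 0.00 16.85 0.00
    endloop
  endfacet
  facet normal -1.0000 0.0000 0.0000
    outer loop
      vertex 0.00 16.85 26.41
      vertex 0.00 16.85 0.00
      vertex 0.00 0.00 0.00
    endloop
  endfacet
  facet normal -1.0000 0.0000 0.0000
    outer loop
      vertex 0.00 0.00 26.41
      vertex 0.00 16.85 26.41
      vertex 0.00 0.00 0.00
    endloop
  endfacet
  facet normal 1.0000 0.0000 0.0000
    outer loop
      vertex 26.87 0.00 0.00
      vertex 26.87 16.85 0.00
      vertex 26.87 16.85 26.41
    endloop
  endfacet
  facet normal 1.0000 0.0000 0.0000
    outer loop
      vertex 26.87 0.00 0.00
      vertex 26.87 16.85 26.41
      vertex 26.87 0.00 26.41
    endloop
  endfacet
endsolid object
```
; perimeter-only toolpath
G21 ; units = mm
G90 ; absolute positioning
G28 ; home
; layer 1
G0 Z8.80
G0 X0.00 Y0.00
G1 X26.87 Y0.00
G1 X26.87 Y16.85
G1 X0.00 Y16.85
G1 X0.00 Y0.00
; layer 2
G0 Z17.61
G0 X0.00 Y0.00
G1 X26.87 Y0.00
G1 X26.87 Y16.85
G1 X0.00 Y16.85
G1 X0.00 Y0.00
; layer 3
G0 Z26.41
G0 X0.00 Y0.00
G1 X26.87 Y0.00
G1 X26.87 Y16.85
G1 X0.00 Y16.85
G1 X0.00 Y0.00
M2 ; end

The solid is a rectangular box, roughly 26.9 × 16.9 mm footprint and 26.4 mm tall. Slicing at Δz = 8.80 mm — 3 equal slices spanning the solid's height, so layer i sits at z = i·h/3 — gives 3 non-empty perimeters. Each is a 4-segment closed polygon; G0 lifts to the layer z and rapids to the start vertex, then G1 traces the edges.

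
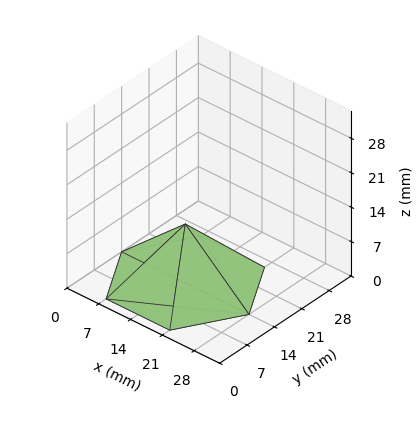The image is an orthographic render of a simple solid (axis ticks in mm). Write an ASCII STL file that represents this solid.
Reading the render: the shape is a regular 6-sided pyramid, base circumscribed radius ≈ 14 mm, apex at z ≈ 12 mm (dimensions read to the nearest mm from the axis ticks). For the STL, each face is triangulated and given an outward normal.

solid part
  facet normal 0.0000 0.0000 -1.0000
    outer loop
      vertex 7.0 26.1 0.0
      vertex 21.0 26.1 0.0
      vertex 28.0 14.0 0.0
    endloop
  endfacet
  facet normal 0.0000 0.0000 -1.0000
    outer loop
      vertex 0.0 14.0 0.0
      vertex 7.0 26.1 0.0
      vertex 28.0 14.0 0.0
    endloop
  endfacet
  facet normal 0.0000 0.0000 -1.0000
    outer loop
      vertex 7.0 1.9 0.0
      vertex 0.0 14.0 0.0
      vertex 28.0 14.0 0.0
    endloop
  endfacet
  facet normal 0.0000 0.0000 -1.0000
    outer loop
      vertex 21.0 1.9 0.0
      vertex 7.0 1.9 0.0
      vertex 28.0 14.0 0.0
    endloop
  endfacet
  facet normal 0.6091 0.3523 0.7106
    outer loop
      vertex 28.0 14.0 0.0
      vertex 21.0 26.1 0.0
      vertex 14.0 14.0 12.0
    endloop
  endfacet
  facet normal 0.0000 0.7042 0.7100
    outer loop
      vertex 21.0 26.1 0.0
      vertex 7.0 26.1 0.0
      vertex 14.0 14.0 12.0
    endloop
  endfacet
  facet normal -0.6091 0.3523 0.7106
    outer loop
      vertex 7.0 26.1 0.0
      vertex 0.0 14.0 0.0
      vertex 14.0 14.0 12.0
    endloop
  endfacet
  facet normal -0.6091 -0.3523 0.7106
    outer loop
      vertex 0.0 14.0 0.0
      vertex 7.0 1.9 0.0
      vertex 14.0 14.0 12.0
    endloop
  endfacet
  facet normal 0.0000 -0.7042 0.7100
    outer loop
      vertex 7.0 1.9 0.0
      vertex 21.0 1.9 0.0
      vertex 14.0 14.0 12.0
    endloop
  endfacet
  facet normal 0.6091 -0.3523 0.7106
    outer loop
      vertex 21.0 1.9 0.0
      vertex 28.0 14.0 0.0
      vertex 14.0 14.0 12.0
    endloop
  endfacet
endsolid part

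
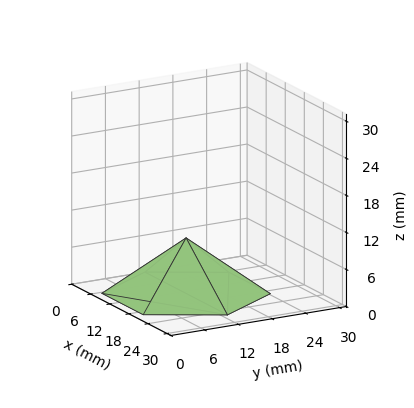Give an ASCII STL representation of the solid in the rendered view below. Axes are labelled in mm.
Reading the render: the shape is a regular 6-sided pyramid, base circumscribed radius ≈ 13 mm, apex at z ≈ 9 mm (dimensions read to the nearest mm from the axis ticks). For the STL, each face is triangulated and given an outward normal.

solid part
  facet normal 0.0000 0.0000 -1.0000
    outer loop
      vertex 6.5 24.3 0.0
      vertex 19.5 24.3 0.0
      vertex 26.0 13.0 0.0
    endloop
  endfacet
  facet normal 0.0000 0.0000 -1.0000
    outer loop
      vertex 0.0 13.0 0.0
      vertex 6.5 24.3 0.0
      vertex 26.0 13.0 0.0
    endloop
  endfacet
  facet normal 0.0000 0.0000 -1.0000
    outer loop
      vertex 6.5 1.7 0.0
      vertex 0.0 13.0 0.0
      vertex 26.0 13.0 0.0
    endloop
  endfacet
  facet normal 0.0000 0.0000 -1.0000
    outer loop
      vertex 19.5 1.7 0.0
      vertex 6.5 1.7 0.0
      vertex 26.0 13.0 0.0
    endloop
  endfacet
  facet normal 0.5410 0.3112 0.7814
    outer loop
      vertex 26.0 13.0 0.0
      vertex 19.5 24.3 0.0
      vertex 13.0 13.0 9.0
    endloop
  endfacet
  facet normal 0.0000 0.6230 0.7822
    outer loop
      vertex 19.5 24.3 0.0
      vertex 6.5 24.3 0.0
      vertex 13.0 13.0 9.0
    endloop
  endfacet
  facet normal -0.5410 0.3112 0.7814
    outer loop
      vertex 6.5 24.3 0.0
      vertex 0.0 13.0 0.0
      vertex 13.0 13.0 9.0
    endloop
  endfacet
  facet normal -0.5410 -0.3112 0.7814
    outer loop
      vertex 0.0 13.0 0.0
      vertex 6.5 1.7 0.0
      vertex 13.0 13.0 9.0
    endloop
  endfacet
  facet normal 0.0000 -0.6230 0.7822
    outer loop
      vertex 6.5 1.7 0.0
      vertex 19.5 1.7 0.0
      vertex 13.0 13.0 9.0
    endloop
  endfacet
  facet normal 0.5410 -0.3112 0.7814
    outer loop
      vertex 19.5 1.7 0.0
      vertex 26.0 13.0 0.0
      vertex 13.0 13.0 9.0
    endloop
  endfacet
endsolid part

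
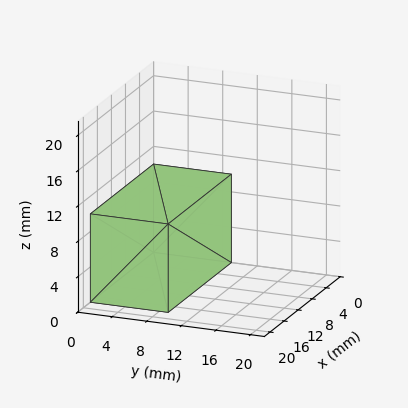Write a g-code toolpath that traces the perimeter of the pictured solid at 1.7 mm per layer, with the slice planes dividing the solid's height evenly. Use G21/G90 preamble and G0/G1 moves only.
Reading the render: the shape is a rectangular box, roughly 18 × 9 mm footprint and 10 mm tall (dimensions read to the nearest mm from the axis ticks). For the g-code, the solid's height is divided into equal slices at the stated Δz and each level perimeter traced with G1 moves after a G0 lift.

; perimeter-only toolpath
G21 ; units = mm
G90 ; absolute positioning
G28 ; home
; layer 1
G0 Z1.7
G0 X0.0 Y0.0
G1 X18.0 Y0.0
G1 X18.0 Y9.0
G1 X0.0 Y9.0
G1 X0.0 Y0.0
; layer 2
G0 Z3.3
G0 X0.0 Y0.0
G1 X18.0 Y0.0
G1 X18.0 Y9.0
G1 X0.0 Y9.0
G1 X0.0 Y0.0
; layer 3
G0 Z5.0
G0 X0.0 Y0.0
G1 X18.0 Y0.0
G1 X18.0 Y9.0
G1 X0.0 Y9.0
G1 X0.0 Y0.0
; layer 4
G0 Z6.7
G0 X0.0 Y0.0
G1 X18.0 Y0.0
G1 X18.0 Y9.0
G1 X0.0 Y9.0
G1 X0.0 Y0.0
; layer 5
G0 Z8.3
G0 X0.0 Y0.0
G1 X18.0 Y0.0
G1 X18.0 Y9.0
G1 X0.0 Y9.0
G1 X0.0 Y0.0
; layer 6
G0 Z10.0
G0 X0.0 Y0.0
G1 X18.0 Y0.0
G1 X18.0 Y9.0
G1 X0.0 Y9.0
G1 X0.0 Y0.0
M2 ; end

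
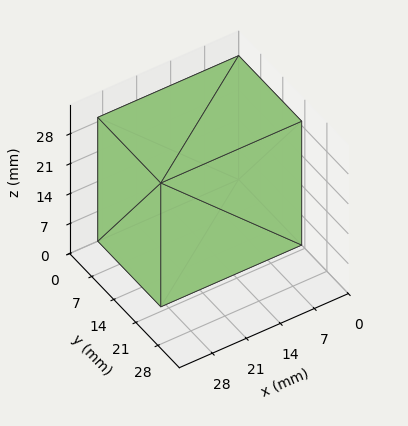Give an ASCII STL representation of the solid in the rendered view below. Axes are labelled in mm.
Reading the render: the shape is a rectangular box, roughly 29 × 20 mm footprint and 29 mm tall (dimensions read to the nearest mm from the axis ticks). For the STL, each face is triangulated and given an outward normal.

solid part
  facet normal 0.0000 0.0000 -1.0000
    outer loop
      vertex 29.000 20.000 0.000
      vertex 29.000 0.000 0.000
      vertex 0.000 0.000 0.000
    endloop
  endfacet
  facet normal 0.0000 0.0000 -1.0000
    outer loop
      vertex 0.000 20.000 0.000
      vertex 29.000 20.000 0.000
      vertex 0.000 0.000 0.000
    endloop
  endfacet
  facet normal 0.0000 0.0000 1.0000
    outer loop
      vertex 0.000 0.000 29.000
      vertex 29.000 0.000 29.000
      vertex 29.000 20.000 29.000
    endloop
  endfacet
  facet normal 0.0000 0.0000 1.0000
    outer loop
      vertex 0.000 0.000 29.000
      vertex 29.000 20.000 29.000
      vertex 0.000 20.000 29.000
    endloop
  endfacet
  facet normal 0.0000 -1.0000 0.0000
    outer loop
      vertex 0.000 0.000 0.000
      vertex 29.000 0.000 0.000
      vertex 29.000 0.000 29.000
    endloop
  endfacet
  facet normal 0.0000 -1.0000 0.0000
    outer loop
      vertex 0.000 0.000 0.000
      vertex 29.000 0.000 29.000
      vertex 0.000 0.000 29.000
    endloop
  endfacet
  facet normal 0.0000 1.0000 0.0000
    outer loop
      vertex 29.000 20.000 29.000
      vertex 29.000 20.000 0.000
      vertex 0.000 20.000 0.000
    endloop
  endfacet
  facet normal 0.0000 1.0000 0.0000
    outer loop
      vertex 0.000 20.000 29.000
      vertex 29.000 20.000 29.000
      vertex 0.000 20.000 0.000
    endloop
  endfacet
  facet normal -1.0000 0.0000 0.0000
    outer loop
      vertex 0.000 20.000 29.000
      vertex 0.000 20.000 0.000
      vertex 0.000 0.000 0.000
    endloop
  endfacet
  facet normal -1.0000 0.0000 0.0000
    outer loop
      vertex 0.000 0.000 29.000
      vertex 0.000 20.000 29.000
      vertex 0.000 0.000 0.000
    endloop
  endfacet
  facet normal 1.0000 0.0000 0.0000
    outer loop
      vertex 29.000 0.000 0.000
      vertex 29.000 20.000 0.000
      vertex 29.000 20.000 29.000
    endloop
  endfacet
  facet normal 1.0000 0.0000 0.0000
    outer loop
      vertex 29.000 0.000 0.000
      vertex 29.000 20.000 29.000
      vertex 29.000 0.000 29.000
    endloop
  endfacet
endsolid part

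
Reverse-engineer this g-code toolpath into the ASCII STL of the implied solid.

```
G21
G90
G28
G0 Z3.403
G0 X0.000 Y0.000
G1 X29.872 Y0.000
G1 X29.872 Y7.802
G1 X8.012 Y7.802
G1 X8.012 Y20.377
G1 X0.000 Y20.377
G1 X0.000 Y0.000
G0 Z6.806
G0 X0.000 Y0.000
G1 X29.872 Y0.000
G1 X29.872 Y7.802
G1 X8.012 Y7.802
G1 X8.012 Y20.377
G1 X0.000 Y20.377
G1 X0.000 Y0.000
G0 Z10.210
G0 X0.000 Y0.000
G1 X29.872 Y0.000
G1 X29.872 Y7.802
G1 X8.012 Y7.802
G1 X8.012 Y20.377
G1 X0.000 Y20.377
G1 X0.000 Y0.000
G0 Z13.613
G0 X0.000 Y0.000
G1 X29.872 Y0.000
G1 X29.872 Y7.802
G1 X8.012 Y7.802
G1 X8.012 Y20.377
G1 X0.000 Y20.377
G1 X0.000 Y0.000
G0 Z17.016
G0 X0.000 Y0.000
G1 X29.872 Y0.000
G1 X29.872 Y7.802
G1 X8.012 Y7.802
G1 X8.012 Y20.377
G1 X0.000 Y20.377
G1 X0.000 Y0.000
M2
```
solid part
  facet normal 0.0000 0.0000 -1.0000
    outer loop
      vertex 29.872 7.802 0.000
      vertex 29.872 0.000 0.000
      vertex 0.000 0.000 0.000
    endloop
  endfacet
  facet normal 0.0000 0.0000 -1.0000
    outer loop
      vertex 8.012 7.802 0.000
      vertex 29.872 7.802 0.000
      vertex 0.000 0.000 0.000
    endloop
  endfacet
  facet normal 0.0000 0.0000 -1.0000
    outer loop
      vertex 8.012 20.377 0.000
      vertex 8.012 7.802 0.000
      vertex 0.000 0.000 0.000
    endloop
  endfacet
  facet normal 0.0000 0.0000 -1.0000
    outer loop
      vertex 0.000 20.377 0.000
      vertex 8.012 20.377 0.000
      vertex 0.000 0.000 0.000
    endloop
  endfacet
  facet normal 0.0000 0.0000 1.0000
    outer loop
      vertex 0.000 0.000 17.016
      vertex 29.872 0.000 17.016
      vertex 29.872 7.802 17.016
    endloop
  endfacet
  facet normal 0.0000 0.0000 1.0000
    outer loop
      vertex 0.000 0.000 17.016
      vertex 29.872 7.802 17.016
      vertex 8.012 7.802 17.016
    endloop
  endfacet
  facet normal 0.0000 0.0000 1.0000
    outer loop
      vertex 0.000 0.000 17.016
      vertex 8.012 7.802 17.016
      vertex 8.012 20.377 17.016
    endloop
  endfacet
  facet normal 0.0000 0.0000 1.0000
    outer loop
      vertex 0.000 0.000 17.016
      vertex 8.012 20.377 17.016
      vertex 0.000 20.377 17.016
    endloop
  endfacet
  facet normal 0.0000 -1.0000 0.0000
    outer loop
      vertex 0.000 0.000 0.000
      vertex 29.872 0.000 0.000
      vertex 29.872 0.000 17.016
    endloop
  endfacet
  facet normal 0.0000 -1.0000 0.0000
    outer loop
      vertex 0.000 0.000 0.000
      vertex 29.872 0.000 17.016
      vertex 0.000 0.000 17.016
    endloop
  endfacet
  facet normal 1.0000 0.0000 0.0000
    outer loop
      vertex 29.872 0.000 0.000
      vertex 29.872 7.802 0.000
      vertex 29.872 7.802 17.016
    endloop
  endfacet
  facet normal 1.0000 0.0000 0.0000
    outer loop
      vertex 29.872 0.000 0.000
      vertex 29.872 7.802 17.016
      vertex 29.872 0.000 17.016
    endloop
  endfacet
  facet normal 0.0000 1.0000 0.0000
    outer loop
      vertex 29.872 7.802 0.000
      vertex 8.012 7.802 0.000
      vertex 8.012 7.802 17.016
    endloop
  endfacet
  facet normal 0.0000 1.0000 0.0000
    outer loop
      vertex 29.872 7.802 0.000
      vertex 8.012 7.802 17.016
      vertex 29.872 7.802 17.016
    endloop
  endfacet
  facet normal 1.0000 0.0000 0.0000
    outer loop
      vertex 8.012 7.802 0.000
      vertex 8.012 20.377 0.000
      vertex 8.012 20.377 17.016
    endloop
  endfacet
  facet normal 1.0000 0.0000 0.0000
    outer loop
      vertex 8.012 7.802 0.000
      vertex 8.012 20.377 17.016
      vertex 8.012 7.802 17.016
    endloop
  endfacet
  facet normal 0.0000 1.0000 0.0000
    outer loop
      vertex 8.012 20.377 0.000
      vertex 0.000 20.377 0.000
      vertex 0.000 20.377 17.016
    endloop
  endfacet
  facet normal 0.0000 1.0000 0.0000
    outer loop
      vertex 8.012 20.377 0.000
      vertex 0.000 20.377 17.016
      vertex 8.012 20.377 17.016
    endloop
  endfacet
  facet normal -1.0000 0.0000 0.0000
    outer loop
      vertex 0.000 20.377 0.000
      vertex 0.000 0.000 0.000
      vertex 0.000 0.000 17.016
    endloop
  endfacet
  facet normal -1.0000 0.0000 0.0000
    outer loop
      vertex 0.000 20.377 0.000
      vertex 0.000 0.000 17.016
      vertex 0.000 20.377 17.016
    endloop
  endfacet
endsolid part

The G0 Z moves step by Δz≈3.403 mm. Every layer's G1 loop is the same polygon, so the solid is a straight extrusion of it from z=0 to z≈17. Closing with flat bottom and top caps and triangulating gives 20 facets — an L-shaped prism: outer 29.9 × 20.4 mm, arm thicknesses ≈ 7.8 mm (horizontal) and 8.01 mm (vertical), extruded 17 mm in z.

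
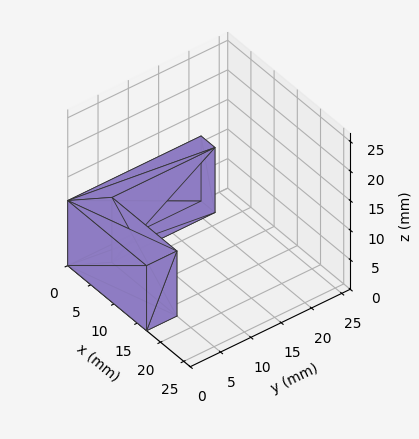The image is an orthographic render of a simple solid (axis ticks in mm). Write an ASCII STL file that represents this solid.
Reading the render: the shape is an L-shaped prism: outer 17 × 22 mm, arm thicknesses ≈ 5 mm (horizontal) and 3 mm (vertical), extruded 11 mm in z (dimensions read to the nearest mm from the axis ticks). For the STL, each face is triangulated and given an outward normal.

solid part
  facet normal 0.0000 0.0000 -1.0000
    outer loop
      vertex 17.0 5.0 0.0
      vertex 17.0 0.0 0.0
      vertex 0.0 0.0 0.0
    endloop
  endfacet
  facet normal 0.0000 0.0000 -1.0000
    outer loop
      vertex 3.0 5.0 0.0
      vertex 17.0 5.0 0.0
      vertex 0.0 0.0 0.0
    endloop
  endfacet
  facet normal 0.0000 0.0000 -1.0000
    outer loop
      vertex 3.0 22.0 0.0
      vertex 3.0 5.0 0.0
      vertex 0.0 0.0 0.0
    endloop
  endfacet
  facet normal 0.0000 0.0000 -1.0000
    outer loop
      vertex 0.0 22.0 0.0
      vertex 3.0 22.0 0.0
      vertex 0.0 0.0 0.0
    endloop
  endfacet
  facet normal 0.0000 0.0000 1.0000
    outer loop
      vertex 0.0 0.0 11.0
      vertex 17.0 0.0 11.0
      vertex 17.0 5.0 11.0
    endloop
  endfacet
  facet normal 0.0000 0.0000 1.0000
    outer loop
      vertex 0.0 0.0 11.0
      vertex 17.0 5.0 11.0
      vertex 3.0 5.0 11.0
    endloop
  endfacet
  facet normal 0.0000 0.0000 1.0000
    outer loop
      vertex 0.0 0.0 11.0
      vertex 3.0 5.0 11.0
      vertex 3.0 22.0 11.0
    endloop
  endfacet
  facet normal 0.0000 0.0000 1.0000
    outer loop
      vertex 0.0 0.0 11.0
      vertex 3.0 22.0 11.0
      vertex 0.0 22.0 11.0
    endloop
  endfacet
  facet normal 0.0000 -1.0000 0.0000
    outer loop
      vertex 0.0 0.0 0.0
      vertex 17.0 0.0 0.0
      vertex 17.0 0.0 11.0
    endloop
  endfacet
  facet normal 0.0000 -1.0000 0.0000
    outer loop
      vertex 0.0 0.0 0.0
      vertex 17.0 0.0 11.0
      vertex 0.0 0.0 11.0
    endloop
  endfacet
  facet normal 1.0000 0.0000 0.0000
    outer loop
      vertex 17.0 0.0 0.0
      vertex 17.0 5.0 0.0
      vertex 17.0 5.0 11.0
    endloop
  endfacet
  facet normal 1.0000 0.0000 0.0000
    outer loop
      vertex 17.0 0.0 0.0
      vertex 17.0 5.0 11.0
      vertex 17.0 0.0 11.0
    endloop
  endfacet
  facet normal 0.0000 1.0000 0.0000
    outer loop
      vertex 17.0 5.0 0.0
      vertex 3.0 5.0 0.0
      vertex 3.0 5.0 11.0
    endloop
  endfacet
  facet normal 0.0000 1.0000 0.0000
    outer loop
      vertex 17.0 5.0 0.0
      vertex 3.0 5.0 11.0
      vertex 17.0 5.0 11.0
    endloop
  endfacet
  facet normal 1.0000 0.0000 0.0000
    outer loop
      vertex 3.0 5.0 0.0
      vertex 3.0 22.0 0.0
      vertex 3.0 22.0 11.0
    endloop
  endfacet
  facet normal 1.0000 0.0000 0.0000
    outer loop
      vertex 3.0 5.0 0.0
      vertex 3.0 22.0 11.0
      vertex 3.0 5.0 11.0
    endloop
  endfacet
  facet normal 0.0000 1.0000 0.0000
    outer loop
      vertex 3.0 22.0 0.0
      vertex 0.0 22.0 0.0
      vertex 0.0 22.0 11.0
    endloop
  endfacet
  facet normal 0.0000 1.0000 0.0000
    outer loop
      vertex 3.0 22.0 0.0
      vertex 0.0 22.0 11.0
      vertex 3.0 22.0 11.0
    endloop
  endfacet
  facet normal -1.0000 0.0000 0.0000
    outer loop
      vertex 0.0 22.0 0.0
      vertex 0.0 0.0 0.0
      vertex 0.0 0.0 11.0
    endloop
  endfacet
  facet normal -1.0000 0.0000 0.0000
    outer loop
      vertex 0.0 22.0 0.0
      vertex 0.0 0.0 11.0
      vertex 0.0 22.0 11.0
    endloop
  endfacet
endsolid part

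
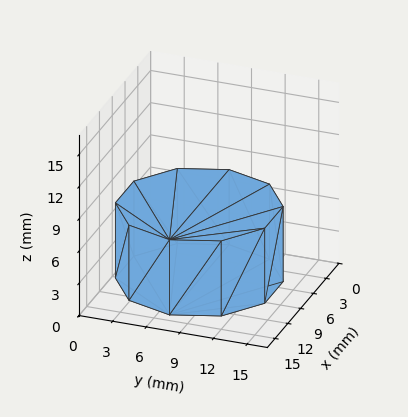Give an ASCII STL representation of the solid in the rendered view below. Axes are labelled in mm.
Reading the render: the shape is a regular 10-sided prism (a cylinder approximated with 10 flat sides), circumscribed radius ≈ 7 mm, height ≈ 7 mm (dimensions read to the nearest mm from the axis ticks). For the STL, each face is triangulated and given an outward normal.

solid part
  facet normal 0.0000 0.0000 -1.0000
    outer loop
      vertex 9.163 13.657 0.000
      vertex 12.663 11.114 0.000
      vertex 14.000 7.000 0.000
    endloop
  endfacet
  facet normal 0.0000 0.0000 -1.0000
    outer loop
      vertex 4.837 13.657 0.000
      vertex 9.163 13.657 0.000
      vertex 14.000 7.000 0.000
    endloop
  endfacet
  facet normal 0.0000 0.0000 -1.0000
    outer loop
      vertex 1.337 11.114 0.000
      vertex 4.837 13.657 0.000
      vertex 14.000 7.000 0.000
    endloop
  endfacet
  facet normal 0.0000 0.0000 -1.0000
    outer loop
      vertex 0.000 7.000 0.000
      vertex 1.337 11.114 0.000
      vertex 14.000 7.000 0.000
    endloop
  endfacet
  facet normal 0.0000 0.0000 -1.0000
    outer loop
      vertex 1.337 2.886 0.000
      vertex 0.000 7.000 0.000
      vertex 14.000 7.000 0.000
    endloop
  endfacet
  facet normal 0.0000 0.0000 -1.0000
    outer loop
      vertex 4.837 0.343 0.000
      vertex 1.337 2.886 0.000
      vertex 14.000 7.000 0.000
    endloop
  endfacet
  facet normal 0.0000 0.0000 -1.0000
    outer loop
      vertex 9.163 0.343 0.000
      vertex 4.837 0.343 0.000
      vertex 14.000 7.000 0.000
    endloop
  endfacet
  facet normal 0.0000 0.0000 -1.0000
    outer loop
      vertex 12.663 2.886 0.000
      vertex 9.163 0.343 0.000
      vertex 14.000 7.000 0.000
    endloop
  endfacet
  facet normal 0.0000 0.0000 1.0000
    outer loop
      vertex 14.000 7.000 7.000
      vertex 12.663 11.114 7.000
      vertex 9.163 13.657 7.000
    endloop
  endfacet
  facet normal 0.0000 0.0000 1.0000
    outer loop
      vertex 14.000 7.000 7.000
      vertex 9.163 13.657 7.000
      vertex 4.837 13.657 7.000
    endloop
  endfacet
  facet normal 0.0000 0.0000 1.0000
    outer loop
      vertex 14.000 7.000 7.000
      vertex 4.837 13.657 7.000
      vertex 1.337 11.114 7.000
    endloop
  endfacet
  facet normal 0.0000 0.0000 1.0000
    outer loop
      vertex 14.000 7.000 7.000
      vertex 1.337 11.114 7.000
      vertex 0.000 7.000 7.000
    endloop
  endfacet
  facet normal 0.0000 0.0000 1.0000
    outer loop
      vertex 14.000 7.000 7.000
      vertex 0.000 7.000 7.000
      vertex 1.337 2.886 7.000
    endloop
  endfacet
  facet normal 0.0000 0.0000 1.0000
    outer loop
      vertex 14.000 7.000 7.000
      vertex 1.337 2.886 7.000
      vertex 4.837 0.343 7.000
    endloop
  endfacet
  facet normal 0.0000 0.0000 1.0000
    outer loop
      vertex 14.000 7.000 7.000
      vertex 4.837 0.343 7.000
      vertex 9.163 0.343 7.000
    endloop
  endfacet
  facet normal 0.0000 0.0000 1.0000
    outer loop
      vertex 14.000 7.000 7.000
      vertex 9.163 0.343 7.000
      vertex 12.663 2.886 7.000
    endloop
  endfacet
  facet normal 0.9510 0.3091 0.0000
    outer loop
      vertex 14.000 7.000 0.000
      vertex 12.663 11.114 0.000
      vertex 12.663 11.114 7.000
    endloop
  endfacet
  facet normal 0.9510 0.3091 0.0000
    outer loop
      vertex 14.000 7.000 0.000
      vertex 12.663 11.114 7.000
      vertex 14.000 7.000 7.000
    endloop
  endfacet
  facet normal 0.5878 0.8090 0.0000
    outer loop
      vertex 12.663 11.114 0.000
      vertex 9.163 13.657 0.000
      vertex 9.163 13.657 7.000
    endloop
  endfacet
  facet normal 0.5878 0.8090 0.0000
    outer loop
      vertex 12.663 11.114 0.000
      vertex 9.163 13.657 7.000
      vertex 12.663 11.114 7.000
    endloop
  endfacet
  facet normal 0.0000 1.0000 0.0000
    outer loop
      vertex 9.163 13.657 0.000
      vertex 4.837 13.657 0.000
      vertex 4.837 13.657 7.000
    endloop
  endfacet
  facet normal 0.0000 1.0000 0.0000
    outer loop
      vertex 9.163 13.657 0.000
      vertex 4.837 13.657 7.000
      vertex 9.163 13.657 7.000
    endloop
  endfacet
  facet normal -0.5878 0.8090 0.0000
    outer loop
      vertex 4.837 13.657 0.000
      vertex 1.337 11.114 0.000
      vertex 1.337 11.114 7.000
    endloop
  endfacet
  facet normal -0.5878 0.8090 0.0000
    outer loop
      vertex 4.837 13.657 0.000
      vertex 1.337 11.114 7.000
      vertex 4.837 13.657 7.000
    endloop
  endfacet
  facet normal -0.9510 0.3091 0.0000
    outer loop
      vertex 1.337 11.114 0.000
      vertex 0.000 7.000 0.000
      vertex 0.000 7.000 7.000
    endloop
  endfacet
  facet normal -0.9510 0.3091 0.0000
    outer loop
      vertex 1.337 11.114 0.000
      vertex 0.000 7.000 7.000
      vertex 1.337 11.114 7.000
    endloop
  endfacet
  facet normal -0.9510 -0.3091 0.0000
    outer loop
      vertex 0.000 7.000 0.000
      vertex 1.337 2.886 0.000
      vertex 1.337 2.886 7.000
    endloop
  endfacet
  facet normal -0.9510 -0.3091 0.0000
    outer loop
      vertex 0.000 7.000 0.000
      vertex 1.337 2.886 7.000
      vertex 0.000 7.000 7.000
    endloop
  endfacet
  facet normal -0.5878 -0.8090 0.0000
    outer loop
      vertex 1.337 2.886 0.000
      vertex 4.837 0.343 0.000
      vertex 4.837 0.343 7.000
    endloop
  endfacet
  facet normal -0.5878 -0.8090 0.0000
    outer loop
      vertex 1.337 2.886 0.000
      vertex 4.837 0.343 7.000
      vertex 1.337 2.886 7.000
    endloop
  endfacet
  facet normal 0.0000 -1.0000 0.0000
    outer loop
      vertex 4.837 0.343 0.000
      vertex 9.163 0.343 0.000
      vertex 9.163 0.343 7.000
    endloop
  endfacet
  facet normal 0.0000 -1.0000 0.0000
    outer loop
      vertex 4.837 0.343 0.000
      vertex 9.163 0.343 7.000
      vertex 4.837 0.343 7.000
    endloop
  endfacet
  facet normal 0.5878 -0.8090 0.0000
    outer loop
      vertex 9.163 0.343 0.000
      vertex 12.663 2.886 0.000
      vertex 12.663 2.886 7.000
    endloop
  endfacet
  facet normal 0.5878 -0.8090 0.0000
    outer loop
      vertex 9.163 0.343 0.000
      vertex 12.663 2.886 7.000
      vertex 9.163 0.343 7.000
    endloop
  endfacet
  facet normal 0.9510 -0.3091 0.0000
    outer loop
      vertex 12.663 2.886 0.000
      vertex 14.000 7.000 0.000
      vertex 14.000 7.000 7.000
    endloop
  endfacet
  facet normal 0.9510 -0.3091 0.0000
    outer loop
      vertex 12.663 2.886 0.000
      vertex 14.000 7.000 7.000
      vertex 12.663 2.886 7.000
    endloop
  endfacet
endsolid part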